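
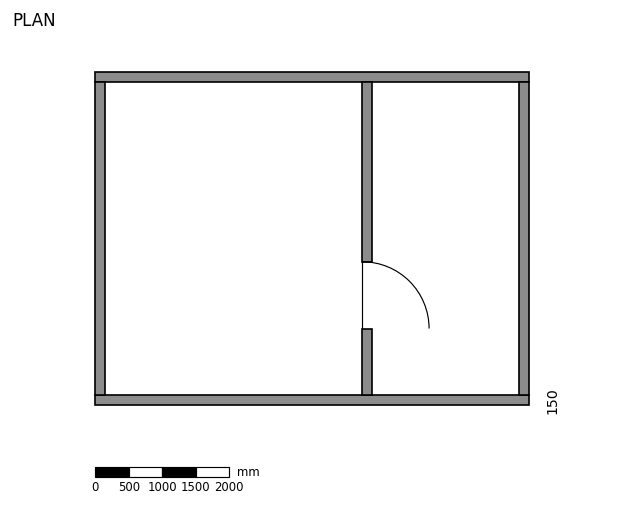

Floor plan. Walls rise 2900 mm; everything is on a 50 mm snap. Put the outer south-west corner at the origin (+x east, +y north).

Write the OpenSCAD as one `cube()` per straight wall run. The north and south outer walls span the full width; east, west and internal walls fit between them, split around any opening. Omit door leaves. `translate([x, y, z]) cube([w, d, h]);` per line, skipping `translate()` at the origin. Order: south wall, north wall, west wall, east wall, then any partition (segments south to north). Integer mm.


cube([6500, 150, 2900]);
translate([0, 4850, 0]) cube([6500, 150, 2900]);
translate([0, 150, 0]) cube([150, 4700, 2900]);
translate([6350, 150, 0]) cube([150, 4700, 2900]);
translate([4000, 150, 0]) cube([150, 1000, 2900]);
translate([4000, 2150, 0]) cube([150, 2700, 2900]);


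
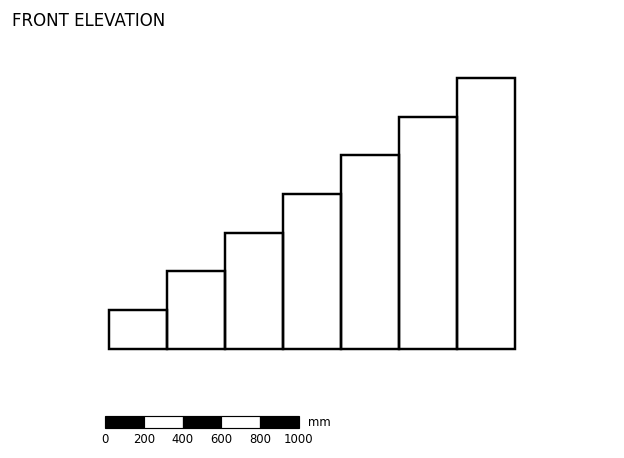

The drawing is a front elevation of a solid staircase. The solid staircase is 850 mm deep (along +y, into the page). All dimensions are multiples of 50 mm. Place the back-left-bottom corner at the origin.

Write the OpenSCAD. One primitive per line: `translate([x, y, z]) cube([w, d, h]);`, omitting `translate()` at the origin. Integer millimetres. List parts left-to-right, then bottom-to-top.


cube([300, 850, 200]);
translate([300, 0, 0]) cube([300, 850, 400]);
translate([600, 0, 0]) cube([300, 850, 600]);
translate([900, 0, 0]) cube([300, 850, 800]);
translate([1200, 0, 0]) cube([300, 850, 1000]);
translate([1500, 0, 0]) cube([300, 850, 1200]);
translate([1800, 0, 0]) cube([300, 850, 1400]);


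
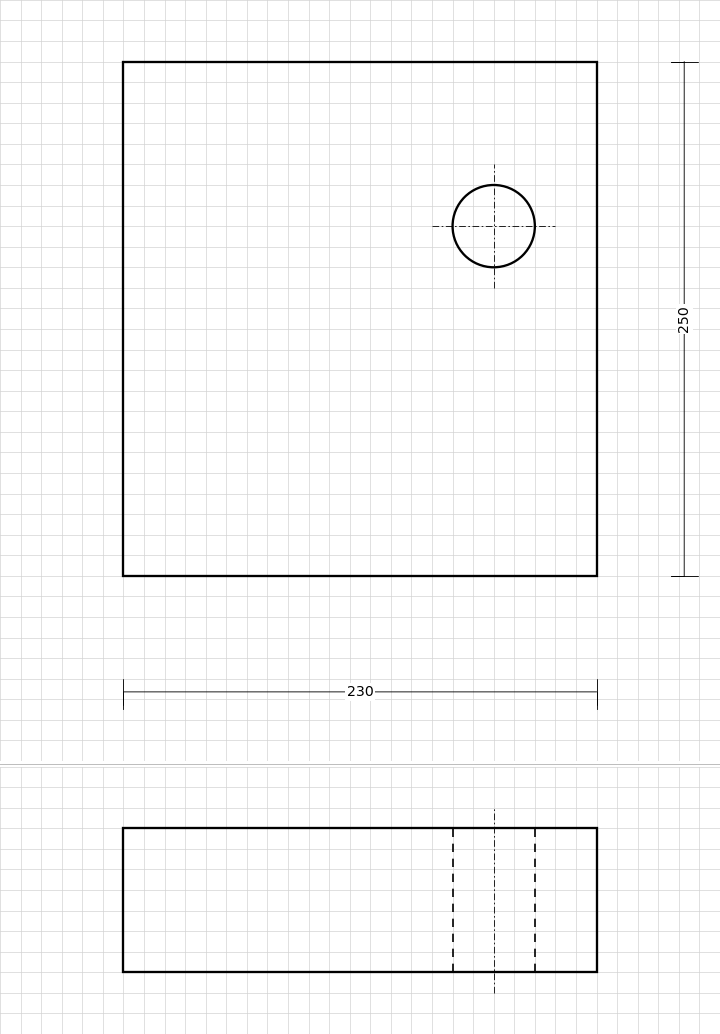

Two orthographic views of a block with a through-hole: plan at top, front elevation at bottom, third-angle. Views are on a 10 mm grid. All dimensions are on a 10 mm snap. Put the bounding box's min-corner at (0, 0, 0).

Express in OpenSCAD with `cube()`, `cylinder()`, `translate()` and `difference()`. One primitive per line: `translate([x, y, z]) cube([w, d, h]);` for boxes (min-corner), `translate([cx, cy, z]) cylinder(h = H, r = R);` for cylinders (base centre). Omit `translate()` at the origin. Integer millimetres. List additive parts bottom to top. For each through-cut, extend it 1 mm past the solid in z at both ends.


difference() {
  cube([230, 250, 70]);
  translate([180, 170, -1]) cylinder(h = 72, r = 20);
}


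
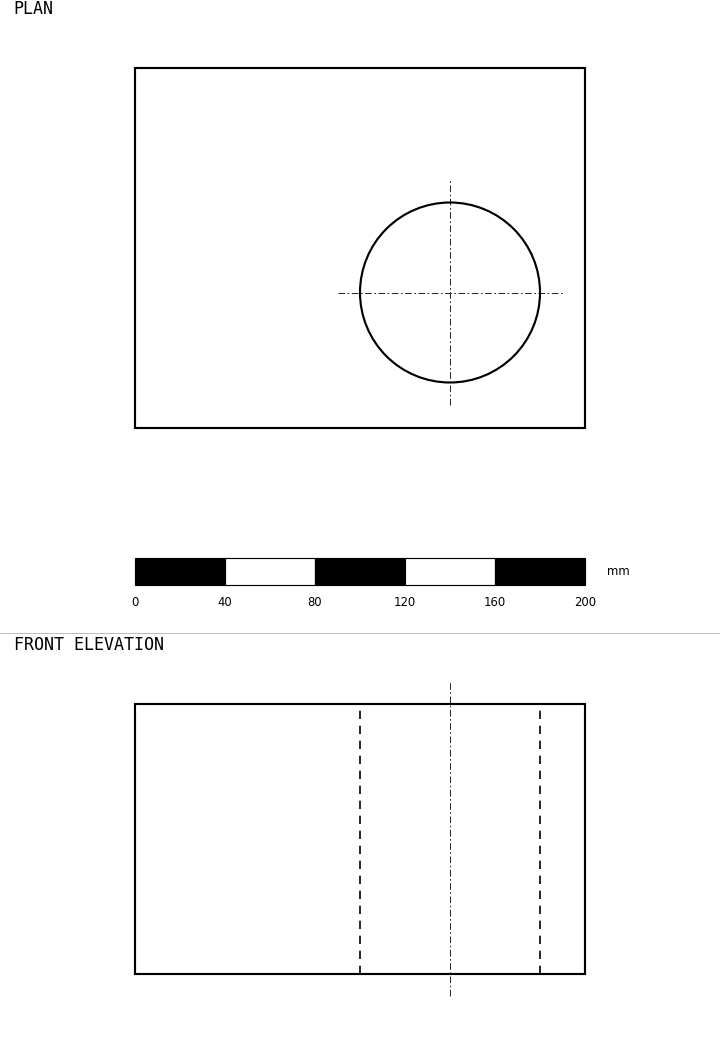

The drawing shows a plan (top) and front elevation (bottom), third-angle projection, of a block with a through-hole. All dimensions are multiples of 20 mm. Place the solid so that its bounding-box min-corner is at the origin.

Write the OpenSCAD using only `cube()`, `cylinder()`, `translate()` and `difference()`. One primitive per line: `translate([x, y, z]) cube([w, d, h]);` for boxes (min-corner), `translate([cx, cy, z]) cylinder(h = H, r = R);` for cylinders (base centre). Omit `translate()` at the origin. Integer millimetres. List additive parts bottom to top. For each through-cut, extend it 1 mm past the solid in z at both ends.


difference() {
  cube([200, 160, 120]);
  translate([140, 60, -1]) cylinder(h = 122, r = 40);
}


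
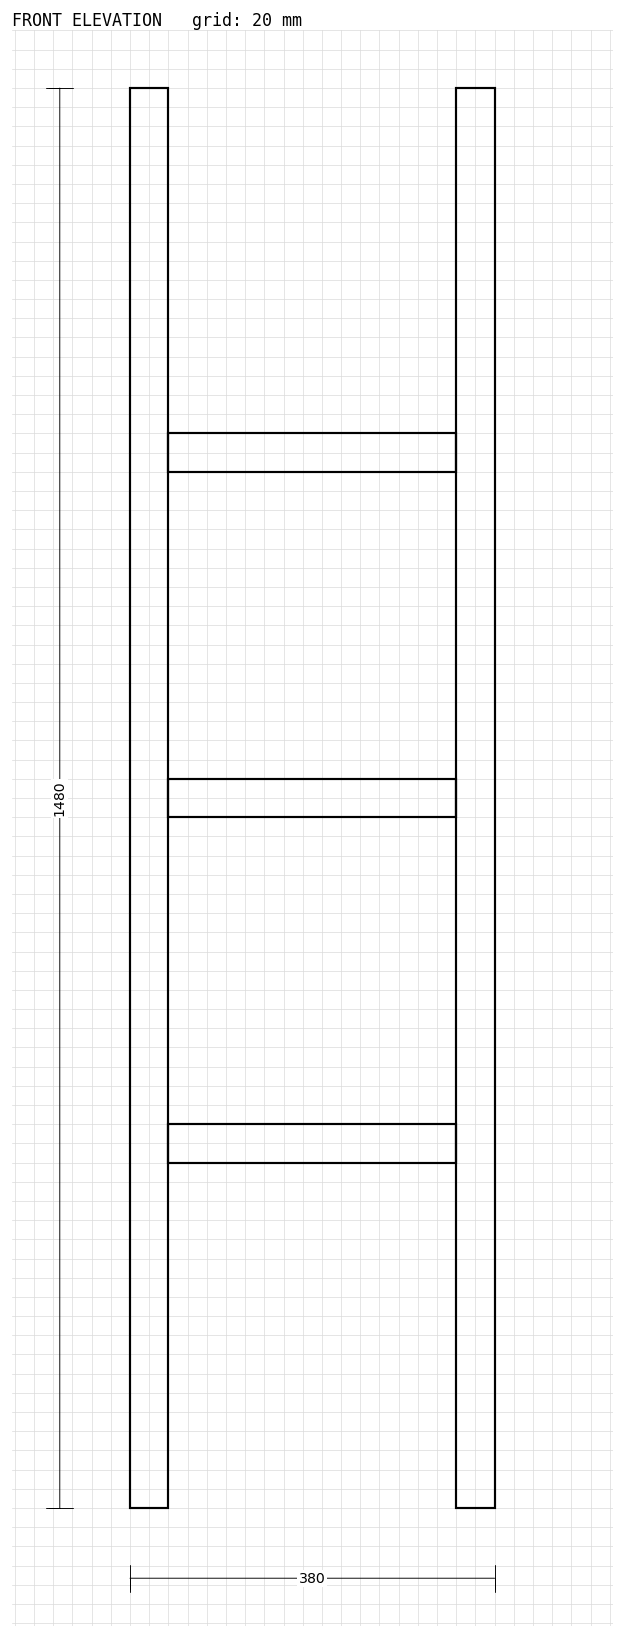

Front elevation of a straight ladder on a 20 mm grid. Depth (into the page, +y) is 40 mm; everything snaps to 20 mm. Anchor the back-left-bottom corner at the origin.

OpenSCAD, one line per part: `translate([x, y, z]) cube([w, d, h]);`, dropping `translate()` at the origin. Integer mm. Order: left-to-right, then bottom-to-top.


cube([40, 40, 1480]);
translate([40, 0, 360]) cube([300, 40, 40]);
translate([40, 0, 720]) cube([300, 40, 40]);
translate([40, 0, 1080]) cube([300, 40, 40]);
translate([340, 0, 0]) cube([40, 40, 1480]);


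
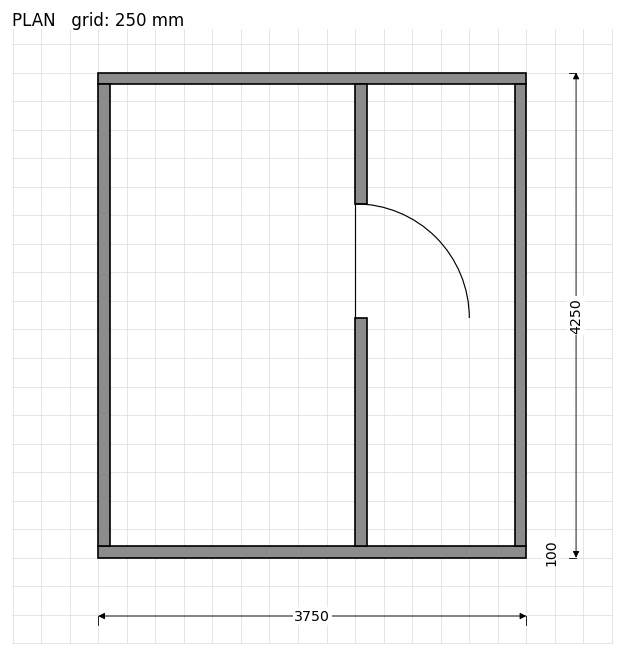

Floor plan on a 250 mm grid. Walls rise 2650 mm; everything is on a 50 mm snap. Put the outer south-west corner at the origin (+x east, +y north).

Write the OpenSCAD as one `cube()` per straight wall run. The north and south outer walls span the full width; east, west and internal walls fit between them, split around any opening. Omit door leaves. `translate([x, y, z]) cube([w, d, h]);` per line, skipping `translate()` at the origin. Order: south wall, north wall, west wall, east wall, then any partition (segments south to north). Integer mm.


cube([3750, 100, 2650]);
translate([0, 4150, 0]) cube([3750, 100, 2650]);
translate([0, 100, 0]) cube([100, 4050, 2650]);
translate([3650, 100, 0]) cube([100, 4050, 2650]);
translate([2250, 100, 0]) cube([100, 2000, 2650]);
translate([2250, 3100, 0]) cube([100, 1050, 2650]);


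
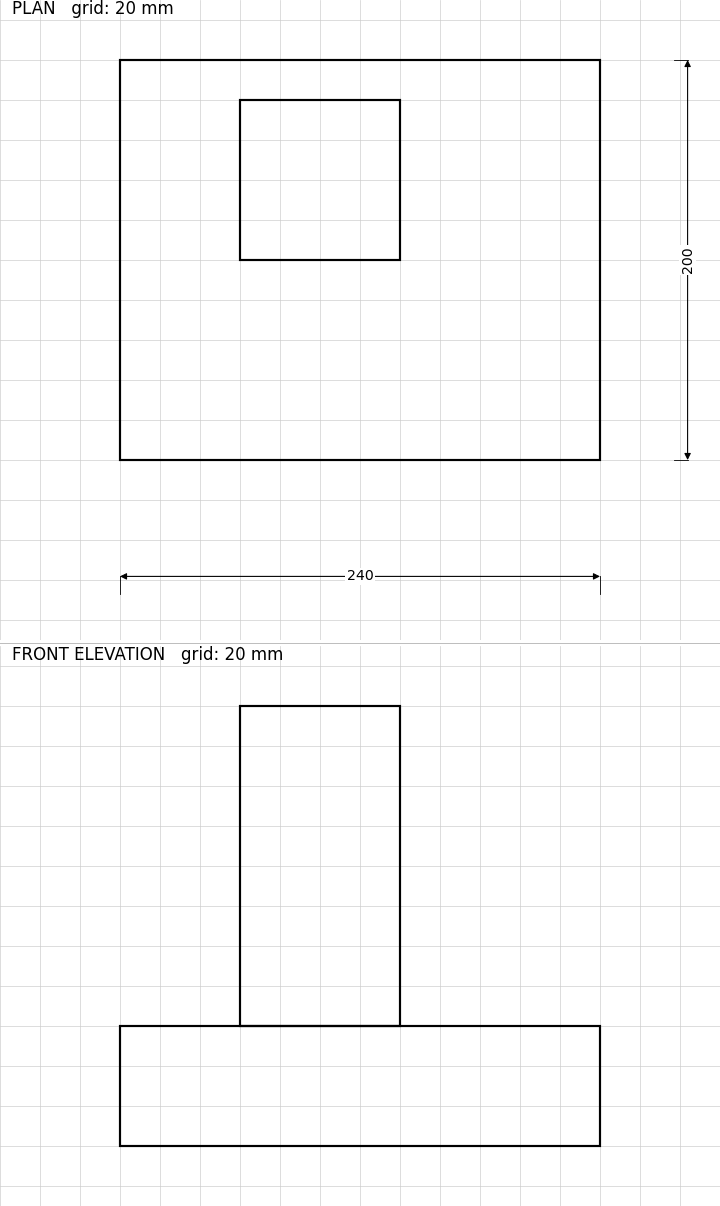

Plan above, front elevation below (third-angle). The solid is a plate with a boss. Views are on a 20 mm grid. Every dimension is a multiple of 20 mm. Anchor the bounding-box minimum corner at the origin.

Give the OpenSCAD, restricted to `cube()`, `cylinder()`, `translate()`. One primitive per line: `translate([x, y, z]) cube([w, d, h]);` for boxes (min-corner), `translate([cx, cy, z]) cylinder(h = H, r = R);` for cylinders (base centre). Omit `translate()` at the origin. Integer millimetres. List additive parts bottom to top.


cube([240, 200, 60]);
translate([60, 100, 60]) cube([80, 80, 160]);


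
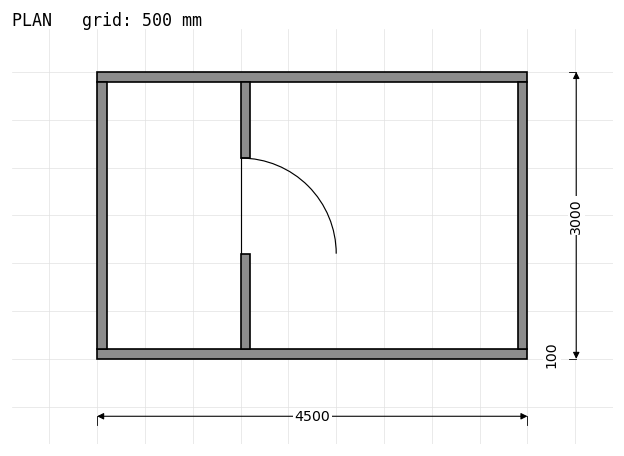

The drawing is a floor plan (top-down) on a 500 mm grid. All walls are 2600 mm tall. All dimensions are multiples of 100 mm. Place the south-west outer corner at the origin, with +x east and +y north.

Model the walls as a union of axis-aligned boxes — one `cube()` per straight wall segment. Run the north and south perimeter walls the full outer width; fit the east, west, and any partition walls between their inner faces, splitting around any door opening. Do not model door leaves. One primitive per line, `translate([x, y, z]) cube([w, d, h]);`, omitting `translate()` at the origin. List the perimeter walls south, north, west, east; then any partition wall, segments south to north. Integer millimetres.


cube([4500, 100, 2600]);
translate([0, 2900, 0]) cube([4500, 100, 2600]);
translate([0, 100, 0]) cube([100, 2800, 2600]);
translate([4400, 100, 0]) cube([100, 2800, 2600]);
translate([1500, 100, 0]) cube([100, 1000, 2600]);
translate([1500, 2100, 0]) cube([100, 800, 2600]);


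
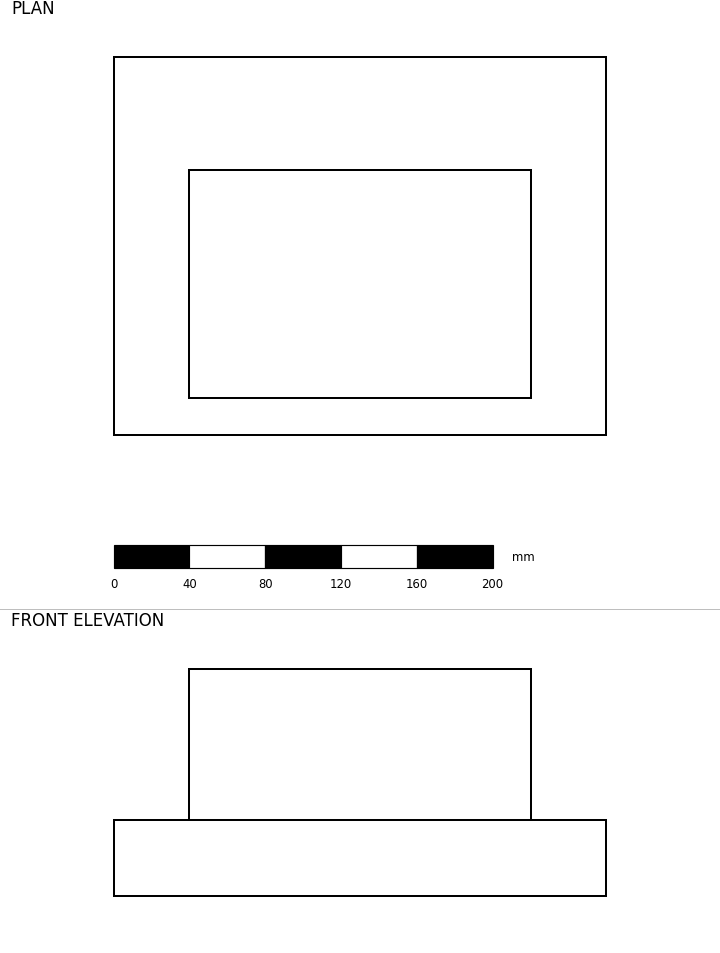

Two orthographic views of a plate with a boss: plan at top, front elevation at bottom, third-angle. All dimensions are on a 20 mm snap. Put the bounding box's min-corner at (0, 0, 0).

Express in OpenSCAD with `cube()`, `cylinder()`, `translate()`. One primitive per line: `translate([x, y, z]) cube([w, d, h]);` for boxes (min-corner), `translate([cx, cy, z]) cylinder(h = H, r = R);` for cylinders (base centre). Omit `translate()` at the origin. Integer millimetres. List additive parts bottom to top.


cube([260, 200, 40]);
translate([40, 20, 40]) cube([180, 120, 80]);


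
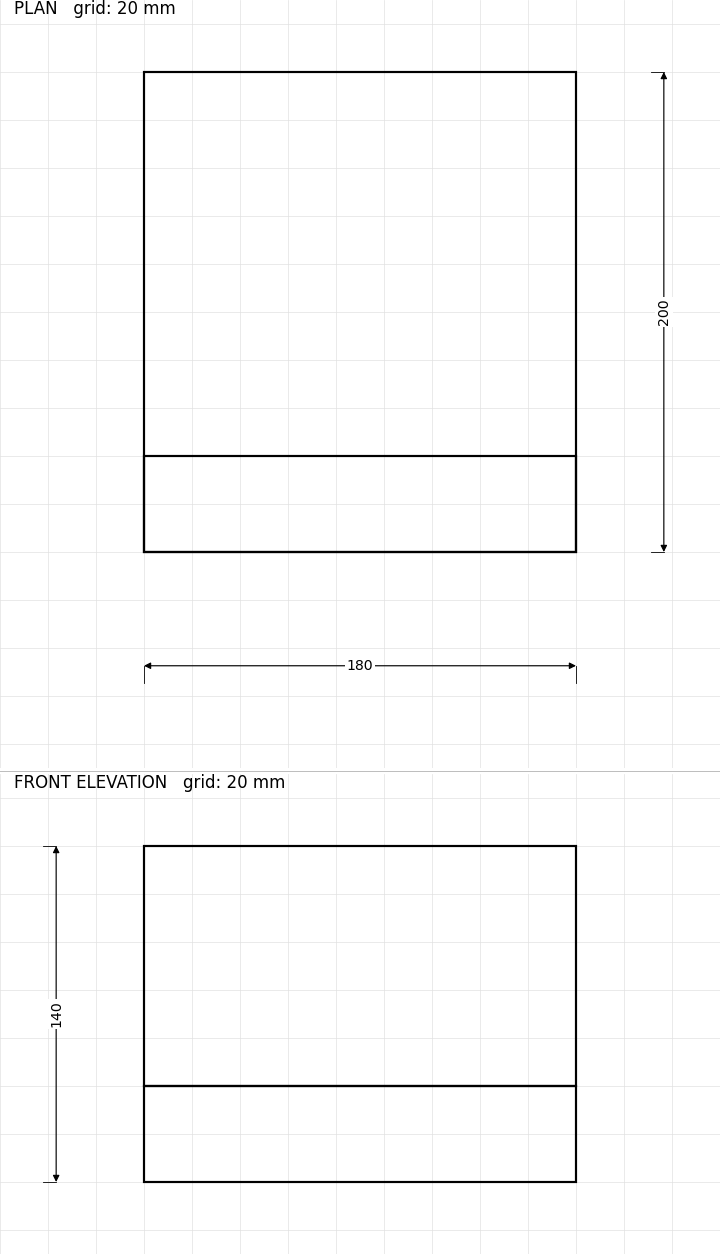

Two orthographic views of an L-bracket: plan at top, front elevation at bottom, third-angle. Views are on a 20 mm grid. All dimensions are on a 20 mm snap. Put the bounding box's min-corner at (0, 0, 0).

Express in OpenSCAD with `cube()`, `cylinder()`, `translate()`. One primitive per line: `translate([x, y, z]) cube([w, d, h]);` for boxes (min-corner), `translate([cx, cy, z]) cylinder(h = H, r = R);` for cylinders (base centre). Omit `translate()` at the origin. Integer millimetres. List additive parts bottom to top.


cube([180, 200, 40]);
translate([0, 0, 40]) cube([180, 40, 100]);


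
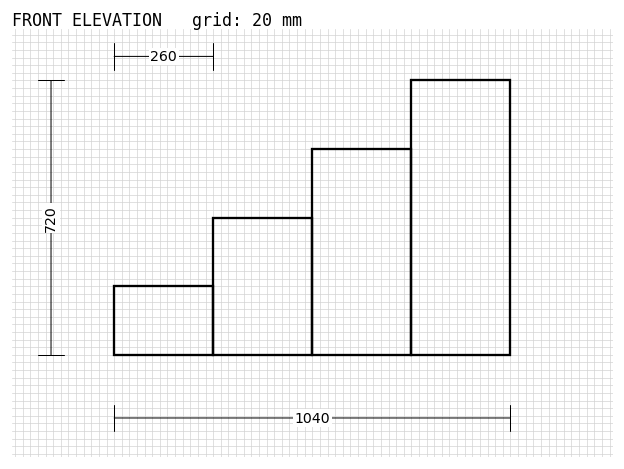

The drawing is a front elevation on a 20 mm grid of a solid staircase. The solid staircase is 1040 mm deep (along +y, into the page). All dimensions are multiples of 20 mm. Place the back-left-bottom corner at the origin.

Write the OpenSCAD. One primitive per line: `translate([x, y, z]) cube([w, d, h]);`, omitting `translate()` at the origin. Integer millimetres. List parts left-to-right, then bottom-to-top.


cube([260, 1040, 180]);
translate([260, 0, 0]) cube([260, 1040, 360]);
translate([520, 0, 0]) cube([260, 1040, 540]);
translate([780, 0, 0]) cube([260, 1040, 720]);


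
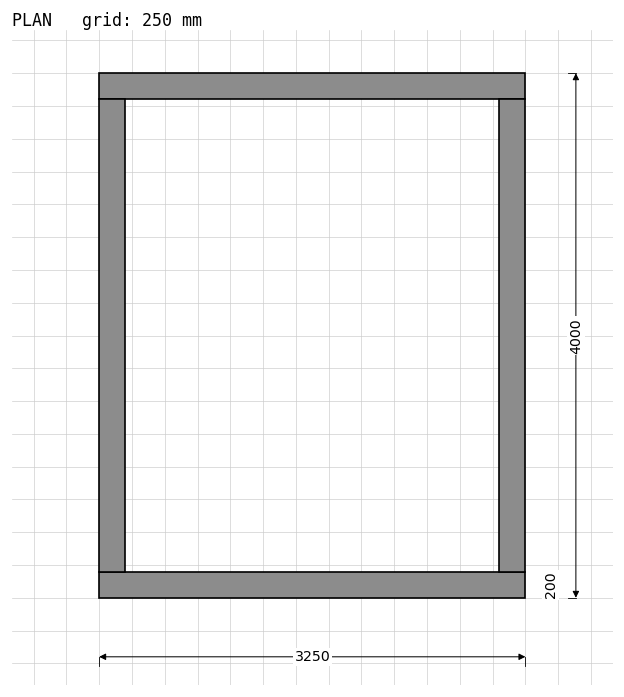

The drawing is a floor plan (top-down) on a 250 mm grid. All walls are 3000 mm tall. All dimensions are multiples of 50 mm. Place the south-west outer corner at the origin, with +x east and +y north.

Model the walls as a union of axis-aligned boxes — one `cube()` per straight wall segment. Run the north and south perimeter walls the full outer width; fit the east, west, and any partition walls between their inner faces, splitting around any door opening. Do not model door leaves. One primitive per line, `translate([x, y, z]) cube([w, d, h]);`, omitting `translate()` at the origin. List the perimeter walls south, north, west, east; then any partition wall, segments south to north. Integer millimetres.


cube([3250, 200, 3000]);
translate([0, 3800, 0]) cube([3250, 200, 3000]);
translate([0, 200, 0]) cube([200, 3600, 3000]);
translate([3050, 200, 0]) cube([200, 3600, 3000]);


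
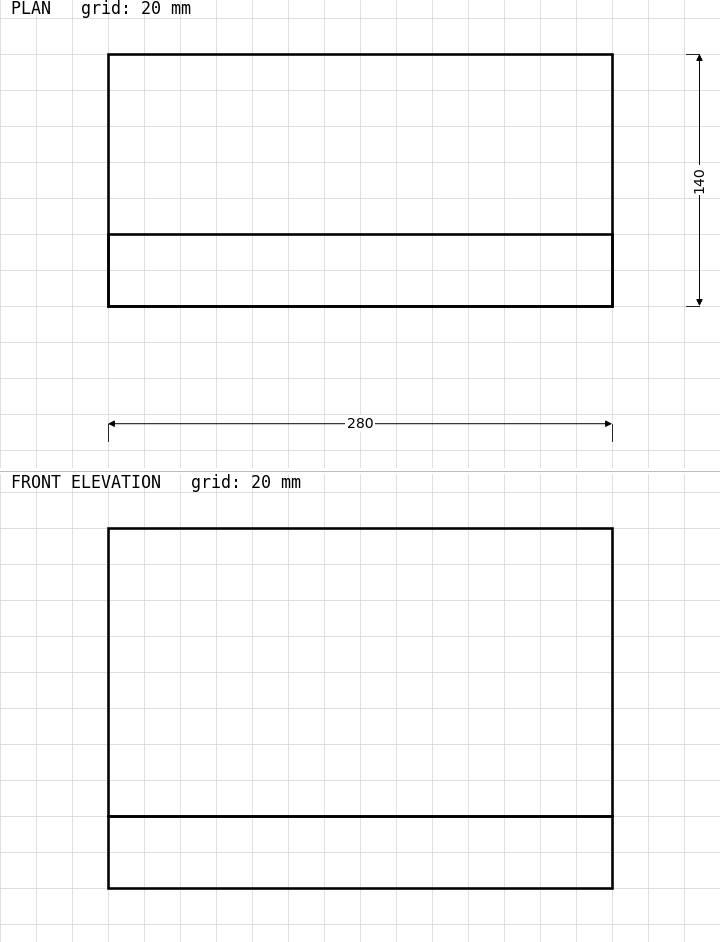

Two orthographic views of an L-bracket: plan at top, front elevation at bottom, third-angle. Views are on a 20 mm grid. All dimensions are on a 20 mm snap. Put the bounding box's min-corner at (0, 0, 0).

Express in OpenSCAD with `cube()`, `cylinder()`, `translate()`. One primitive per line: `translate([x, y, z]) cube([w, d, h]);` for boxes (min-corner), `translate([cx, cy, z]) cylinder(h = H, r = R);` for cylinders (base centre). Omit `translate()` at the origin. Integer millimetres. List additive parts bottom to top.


cube([280, 140, 40]);
translate([0, 0, 40]) cube([280, 40, 160]);


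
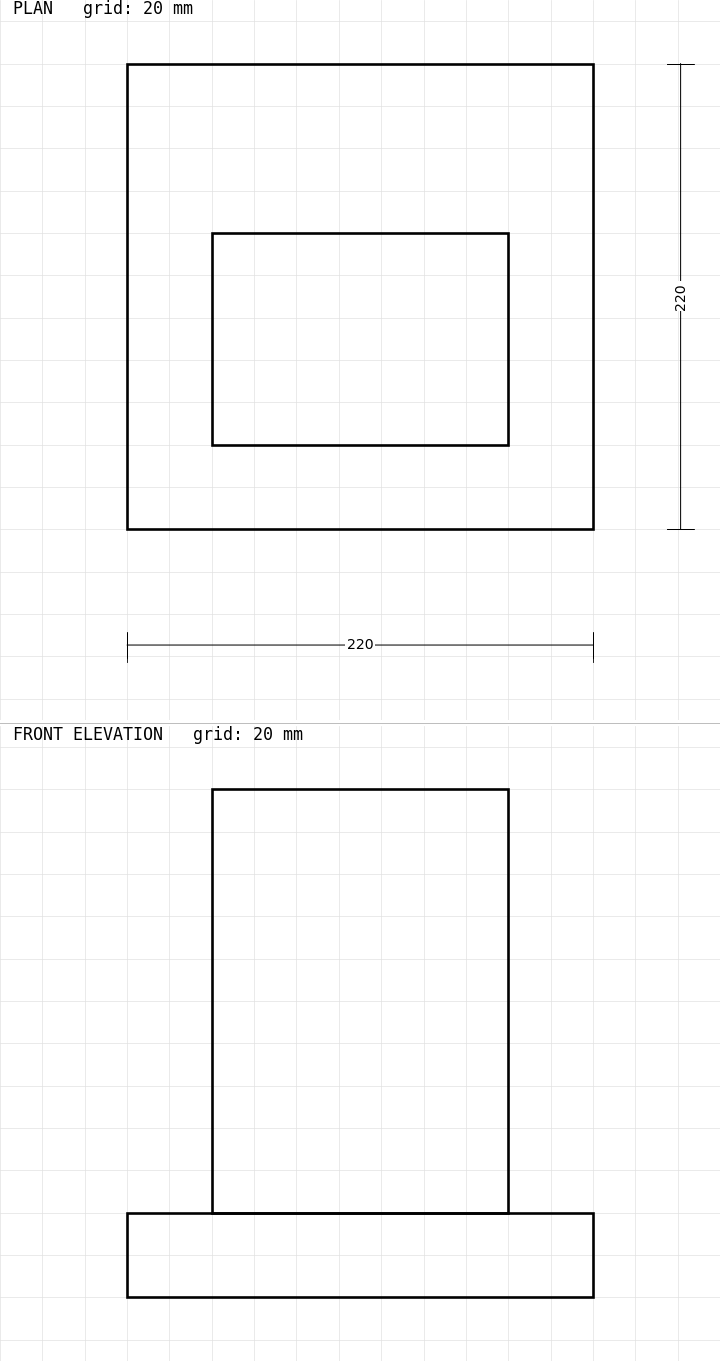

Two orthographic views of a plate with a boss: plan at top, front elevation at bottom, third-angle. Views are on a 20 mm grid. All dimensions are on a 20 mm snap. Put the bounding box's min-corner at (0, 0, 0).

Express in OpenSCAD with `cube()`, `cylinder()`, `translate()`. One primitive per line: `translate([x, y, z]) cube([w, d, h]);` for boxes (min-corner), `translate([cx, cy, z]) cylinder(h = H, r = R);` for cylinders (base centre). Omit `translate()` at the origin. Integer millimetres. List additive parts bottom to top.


cube([220, 220, 40]);
translate([40, 40, 40]) cube([140, 100, 200]);


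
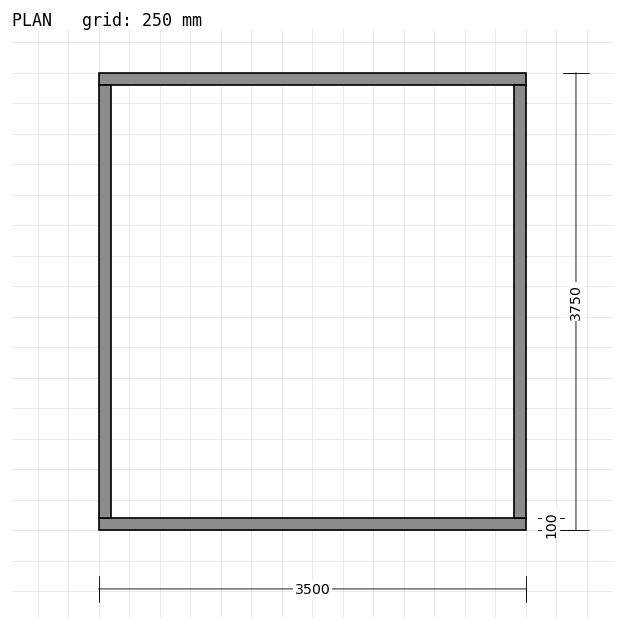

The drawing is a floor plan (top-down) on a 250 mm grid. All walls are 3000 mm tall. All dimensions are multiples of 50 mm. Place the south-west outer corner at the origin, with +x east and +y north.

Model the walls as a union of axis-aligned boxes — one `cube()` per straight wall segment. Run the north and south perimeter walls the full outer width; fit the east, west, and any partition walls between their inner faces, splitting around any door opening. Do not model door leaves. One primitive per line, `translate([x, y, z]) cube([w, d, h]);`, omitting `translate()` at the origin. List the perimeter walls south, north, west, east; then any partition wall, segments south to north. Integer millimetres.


cube([3500, 100, 3000]);
translate([0, 3650, 0]) cube([3500, 100, 3000]);
translate([0, 100, 0]) cube([100, 3550, 3000]);
translate([3400, 100, 0]) cube([100, 3550, 3000]);


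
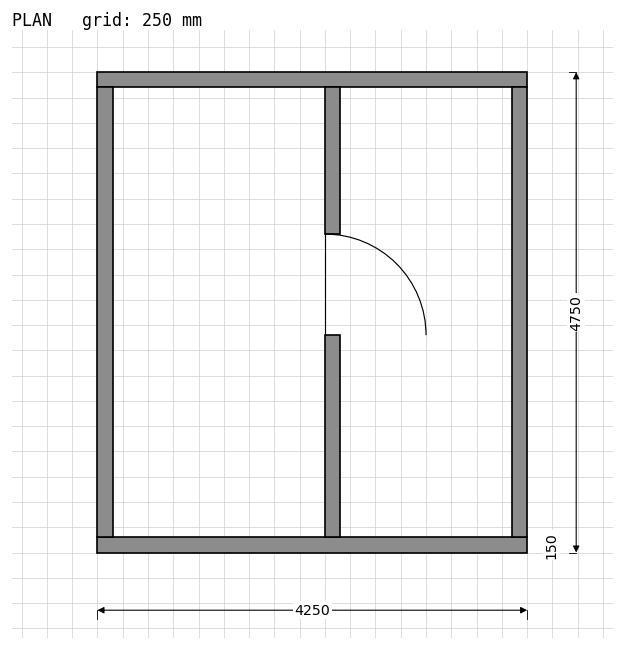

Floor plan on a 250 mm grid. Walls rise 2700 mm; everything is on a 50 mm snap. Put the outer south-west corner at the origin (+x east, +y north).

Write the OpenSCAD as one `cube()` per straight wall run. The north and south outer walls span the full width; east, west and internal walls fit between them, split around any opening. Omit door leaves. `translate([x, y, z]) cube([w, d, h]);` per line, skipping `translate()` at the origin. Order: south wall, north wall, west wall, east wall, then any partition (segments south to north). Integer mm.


cube([4250, 150, 2700]);
translate([0, 4600, 0]) cube([4250, 150, 2700]);
translate([0, 150, 0]) cube([150, 4450, 2700]);
translate([4100, 150, 0]) cube([150, 4450, 2700]);
translate([2250, 150, 0]) cube([150, 2000, 2700]);
translate([2250, 3150, 0]) cube([150, 1450, 2700]);


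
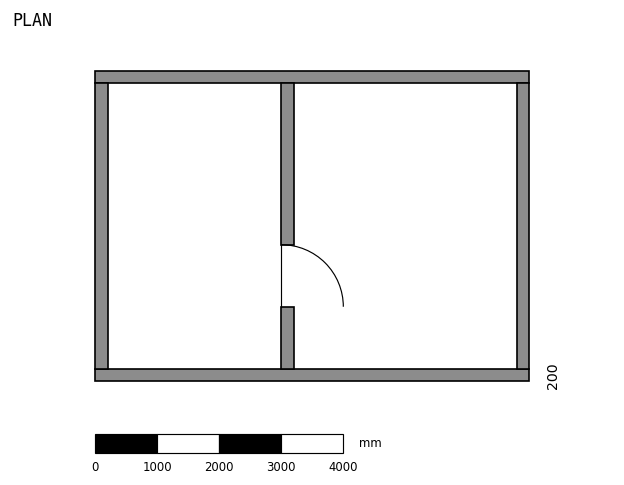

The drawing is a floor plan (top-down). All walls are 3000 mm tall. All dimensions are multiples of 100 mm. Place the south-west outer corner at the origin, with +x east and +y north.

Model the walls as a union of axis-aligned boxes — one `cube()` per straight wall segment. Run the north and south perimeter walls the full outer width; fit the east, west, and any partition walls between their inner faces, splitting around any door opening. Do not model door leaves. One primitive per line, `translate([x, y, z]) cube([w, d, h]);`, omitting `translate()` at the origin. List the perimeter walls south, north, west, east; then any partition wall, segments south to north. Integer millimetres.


cube([7000, 200, 3000]);
translate([0, 4800, 0]) cube([7000, 200, 3000]);
translate([0, 200, 0]) cube([200, 4600, 3000]);
translate([6800, 200, 0]) cube([200, 4600, 3000]);
translate([3000, 200, 0]) cube([200, 1000, 3000]);
translate([3000, 2200, 0]) cube([200, 2600, 3000]);


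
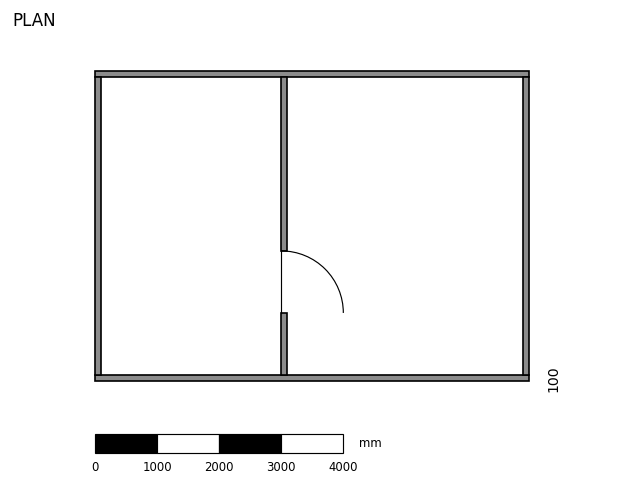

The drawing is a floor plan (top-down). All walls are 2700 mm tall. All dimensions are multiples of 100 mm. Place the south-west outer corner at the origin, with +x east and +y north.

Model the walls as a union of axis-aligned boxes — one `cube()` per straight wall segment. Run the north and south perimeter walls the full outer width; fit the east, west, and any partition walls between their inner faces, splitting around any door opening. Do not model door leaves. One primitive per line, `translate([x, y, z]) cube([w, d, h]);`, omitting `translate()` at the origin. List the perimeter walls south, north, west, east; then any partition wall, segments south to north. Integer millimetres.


cube([7000, 100, 2700]);
translate([0, 4900, 0]) cube([7000, 100, 2700]);
translate([0, 100, 0]) cube([100, 4800, 2700]);
translate([6900, 100, 0]) cube([100, 4800, 2700]);
translate([3000, 100, 0]) cube([100, 1000, 2700]);
translate([3000, 2100, 0]) cube([100, 2800, 2700]);


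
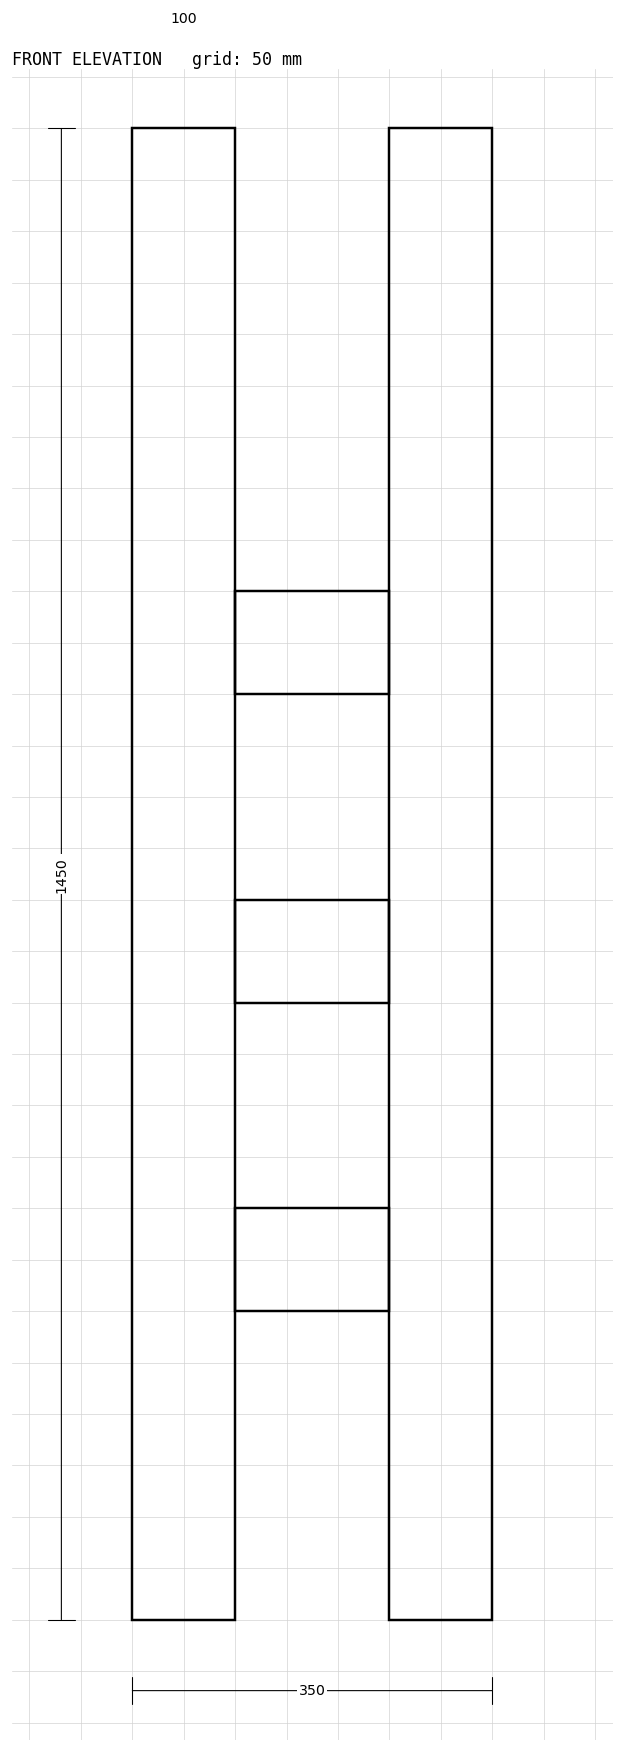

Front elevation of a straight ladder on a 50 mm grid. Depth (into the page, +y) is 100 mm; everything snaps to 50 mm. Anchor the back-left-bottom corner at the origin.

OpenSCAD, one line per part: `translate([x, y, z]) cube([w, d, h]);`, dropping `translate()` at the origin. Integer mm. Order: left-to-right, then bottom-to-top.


cube([100, 100, 1450]);
translate([100, 0, 300]) cube([150, 100, 100]);
translate([100, 0, 600]) cube([150, 100, 100]);
translate([100, 0, 900]) cube([150, 100, 100]);
translate([250, 0, 0]) cube([100, 100, 1450]);


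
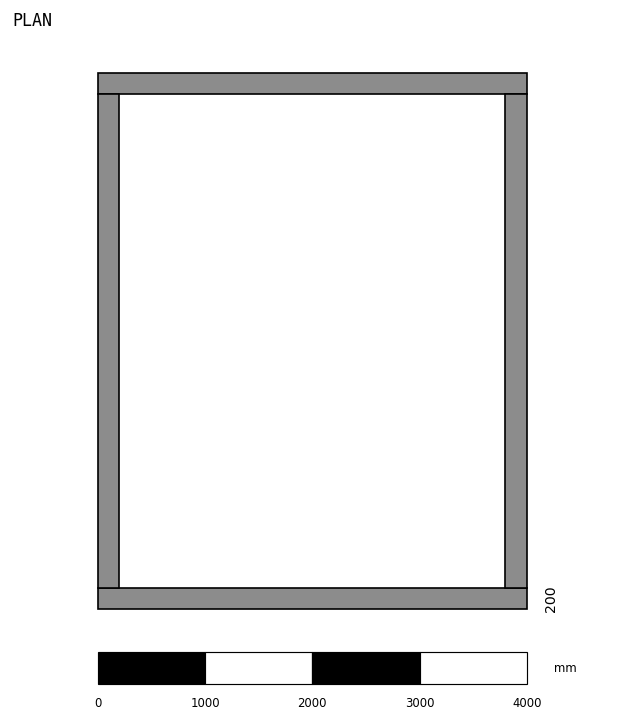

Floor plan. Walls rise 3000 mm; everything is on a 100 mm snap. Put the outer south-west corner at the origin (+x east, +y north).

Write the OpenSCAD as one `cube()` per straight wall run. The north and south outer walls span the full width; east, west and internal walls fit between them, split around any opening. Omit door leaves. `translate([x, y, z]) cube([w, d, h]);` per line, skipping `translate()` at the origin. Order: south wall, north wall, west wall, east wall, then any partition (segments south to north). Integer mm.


cube([4000, 200, 3000]);
translate([0, 4800, 0]) cube([4000, 200, 3000]);
translate([0, 200, 0]) cube([200, 4600, 3000]);
translate([3800, 200, 0]) cube([200, 4600, 3000]);


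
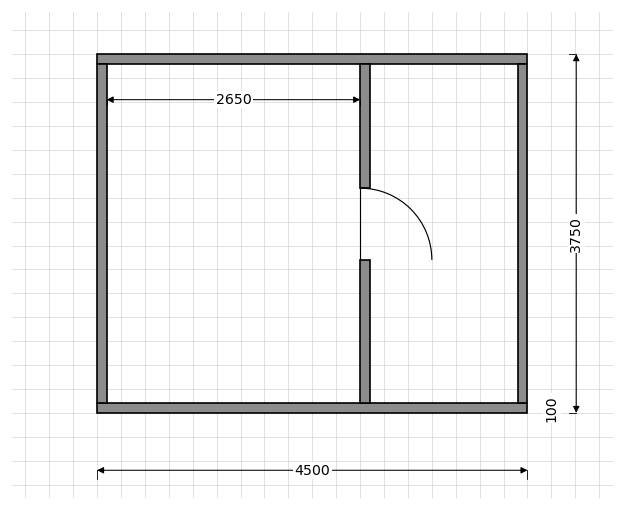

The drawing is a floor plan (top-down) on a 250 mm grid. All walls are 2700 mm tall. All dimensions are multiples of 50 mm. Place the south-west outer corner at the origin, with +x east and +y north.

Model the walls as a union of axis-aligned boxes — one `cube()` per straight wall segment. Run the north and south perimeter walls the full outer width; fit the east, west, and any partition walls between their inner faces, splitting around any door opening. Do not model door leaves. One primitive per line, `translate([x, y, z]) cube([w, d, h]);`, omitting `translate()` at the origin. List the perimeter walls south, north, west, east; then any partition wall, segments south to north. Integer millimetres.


cube([4500, 100, 2700]);
translate([0, 3650, 0]) cube([4500, 100, 2700]);
translate([0, 100, 0]) cube([100, 3550, 2700]);
translate([4400, 100, 0]) cube([100, 3550, 2700]);
translate([2750, 100, 0]) cube([100, 1500, 2700]);
translate([2750, 2350, 0]) cube([100, 1300, 2700]);


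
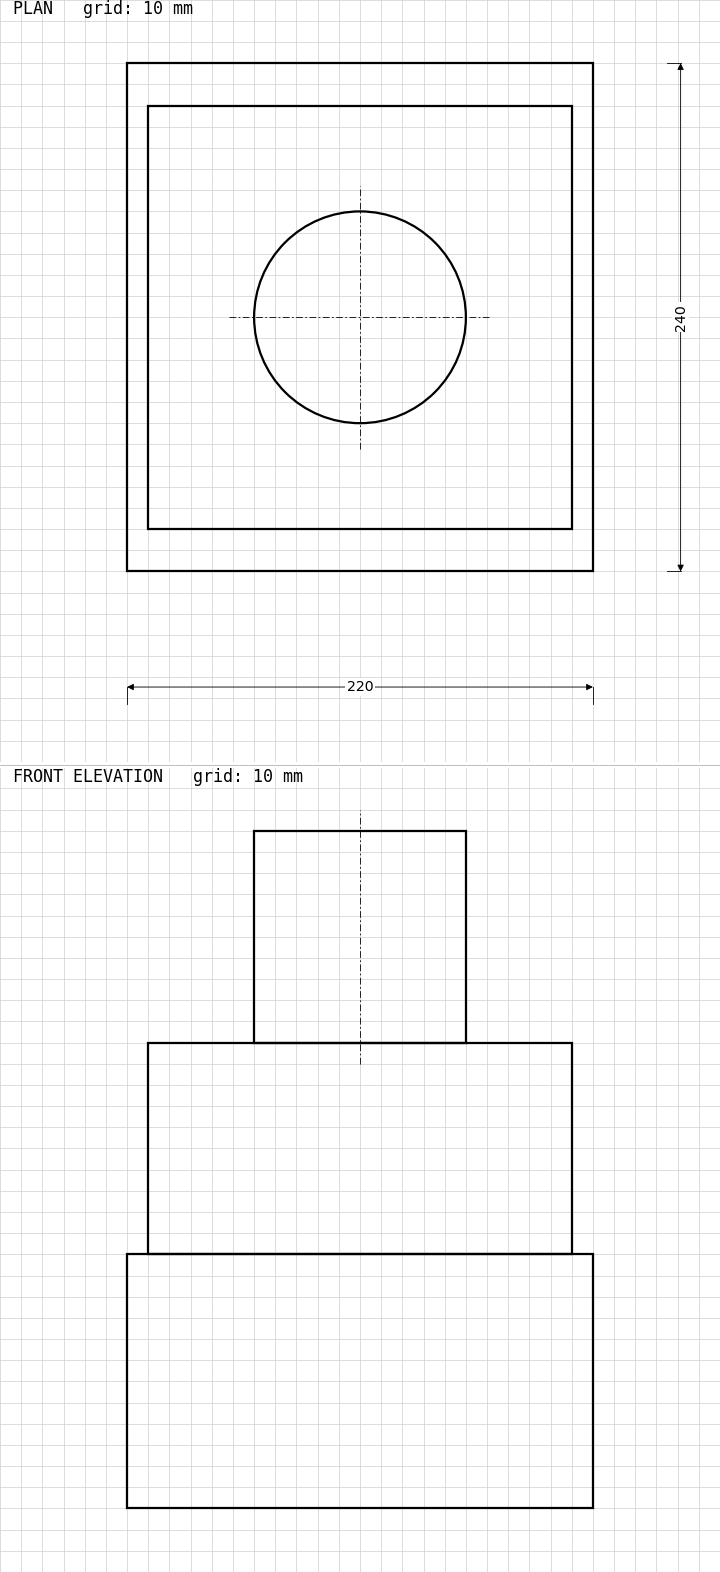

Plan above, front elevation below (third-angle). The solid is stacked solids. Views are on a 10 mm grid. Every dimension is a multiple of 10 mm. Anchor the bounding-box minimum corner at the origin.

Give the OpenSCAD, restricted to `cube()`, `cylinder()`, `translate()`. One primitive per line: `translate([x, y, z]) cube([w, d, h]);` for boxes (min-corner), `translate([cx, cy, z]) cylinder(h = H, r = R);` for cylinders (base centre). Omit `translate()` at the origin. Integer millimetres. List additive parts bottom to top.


cube([220, 240, 120]);
translate([10, 20, 120]) cube([200, 200, 100]);
translate([110, 120, 220]) cylinder(h = 100, r = 50);


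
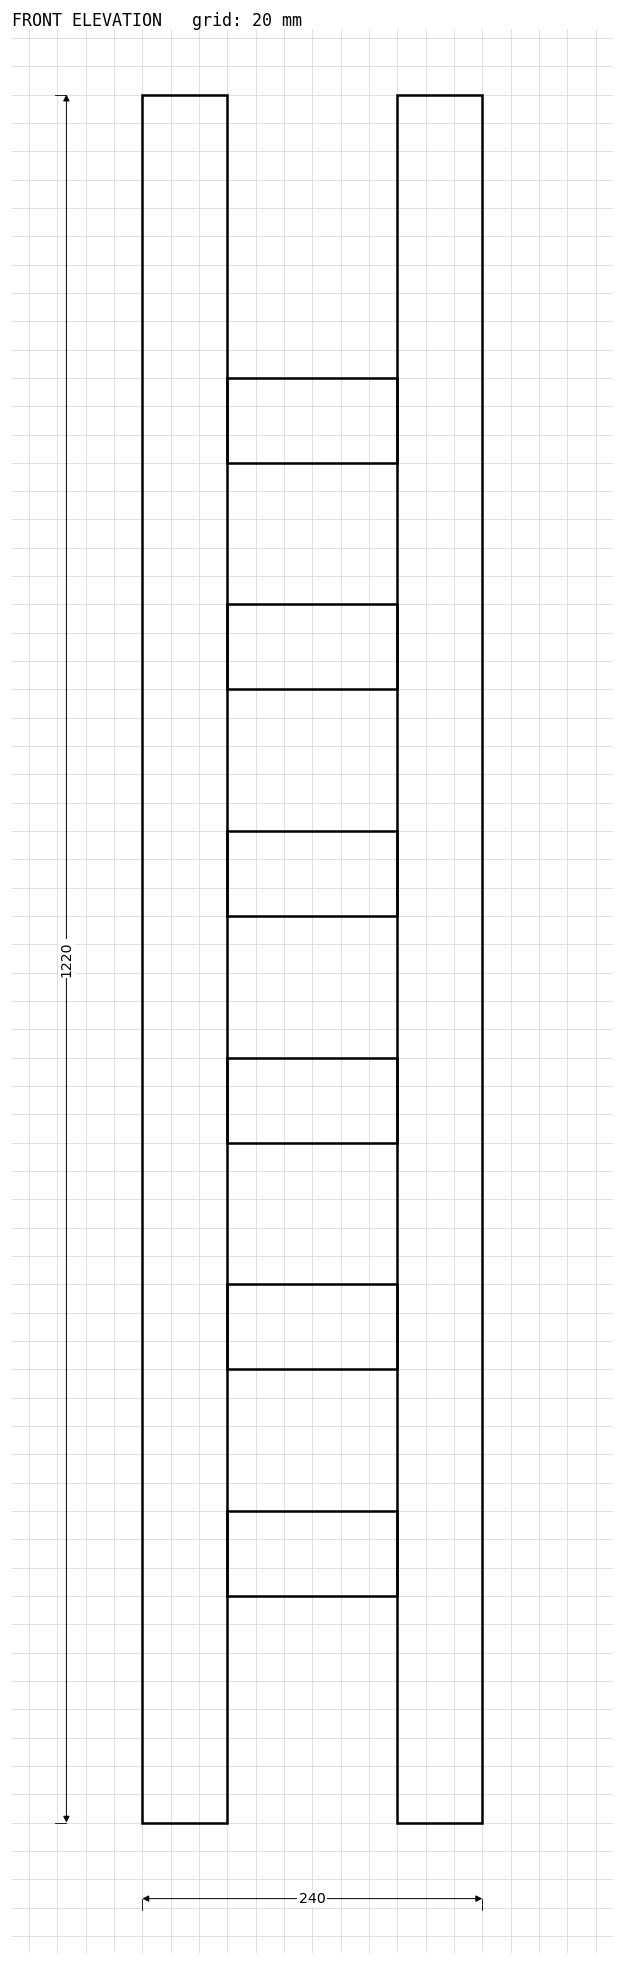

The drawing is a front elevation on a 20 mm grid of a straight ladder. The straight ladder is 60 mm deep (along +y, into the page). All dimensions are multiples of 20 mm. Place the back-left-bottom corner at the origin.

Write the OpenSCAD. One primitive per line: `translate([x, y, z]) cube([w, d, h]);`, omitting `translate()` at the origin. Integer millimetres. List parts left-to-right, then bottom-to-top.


cube([60, 60, 1220]);
translate([60, 0, 160]) cube([120, 60, 60]);
translate([60, 0, 320]) cube([120, 60, 60]);
translate([60, 0, 480]) cube([120, 60, 60]);
translate([60, 0, 640]) cube([120, 60, 60]);
translate([60, 0, 800]) cube([120, 60, 60]);
translate([60, 0, 960]) cube([120, 60, 60]);
translate([180, 0, 0]) cube([60, 60, 1220]);


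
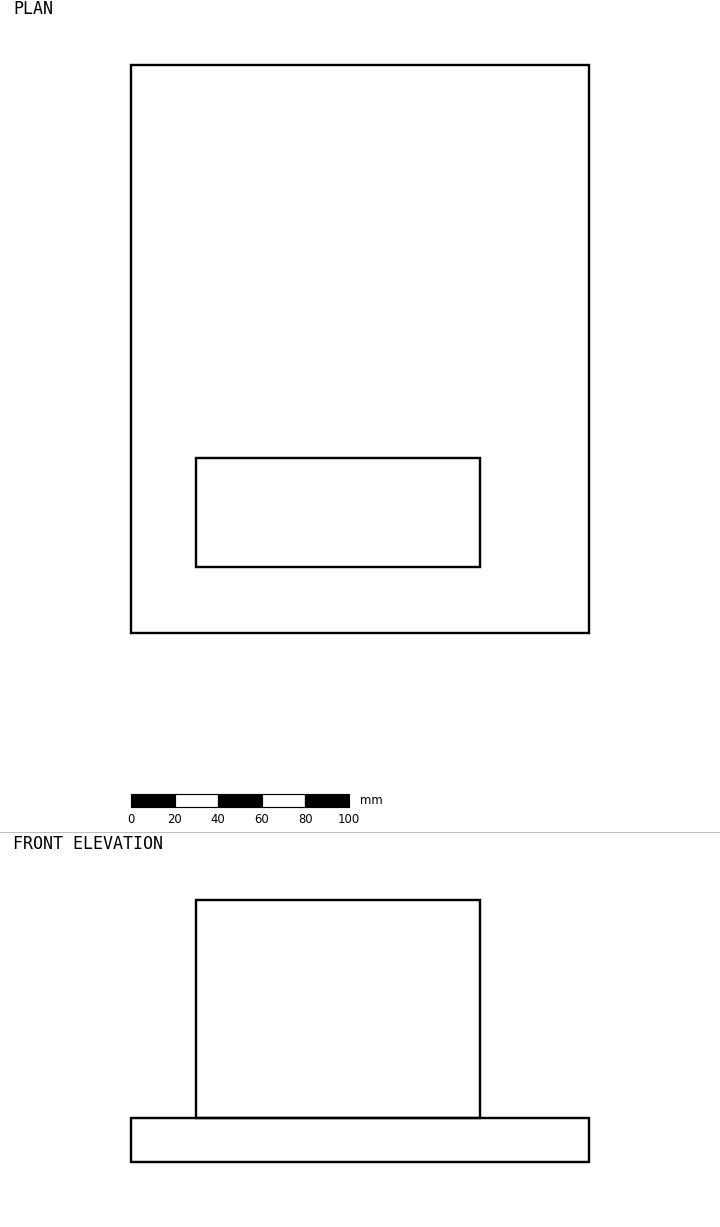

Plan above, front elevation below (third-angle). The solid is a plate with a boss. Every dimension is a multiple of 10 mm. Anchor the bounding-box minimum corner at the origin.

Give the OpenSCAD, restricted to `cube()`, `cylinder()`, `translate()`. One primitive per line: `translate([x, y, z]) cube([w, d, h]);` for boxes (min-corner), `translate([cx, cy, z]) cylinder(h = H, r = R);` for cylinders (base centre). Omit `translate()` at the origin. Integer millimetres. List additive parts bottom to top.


cube([210, 260, 20]);
translate([30, 30, 20]) cube([130, 50, 100]);


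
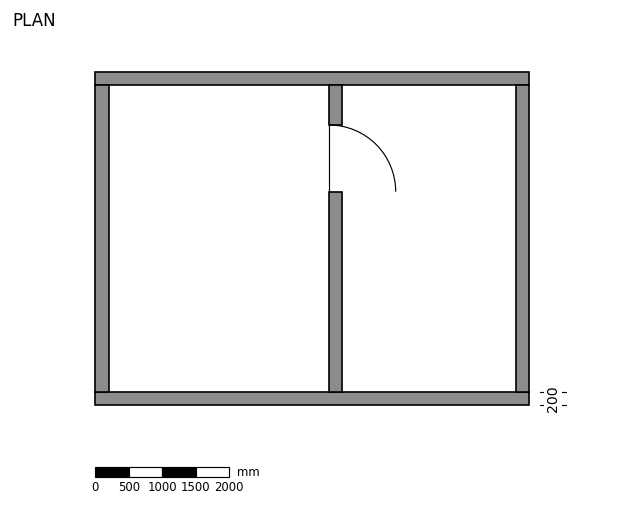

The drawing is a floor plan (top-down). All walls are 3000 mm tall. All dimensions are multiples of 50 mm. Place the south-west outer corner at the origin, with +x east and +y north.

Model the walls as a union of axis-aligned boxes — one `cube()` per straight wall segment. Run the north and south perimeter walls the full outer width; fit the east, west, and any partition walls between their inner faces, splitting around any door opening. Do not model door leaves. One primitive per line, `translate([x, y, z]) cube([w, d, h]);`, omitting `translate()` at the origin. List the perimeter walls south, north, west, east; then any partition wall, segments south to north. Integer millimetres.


cube([6500, 200, 3000]);
translate([0, 4800, 0]) cube([6500, 200, 3000]);
translate([0, 200, 0]) cube([200, 4600, 3000]);
translate([6300, 200, 0]) cube([200, 4600, 3000]);
translate([3500, 200, 0]) cube([200, 3000, 3000]);
translate([3500, 4200, 0]) cube([200, 600, 3000]);


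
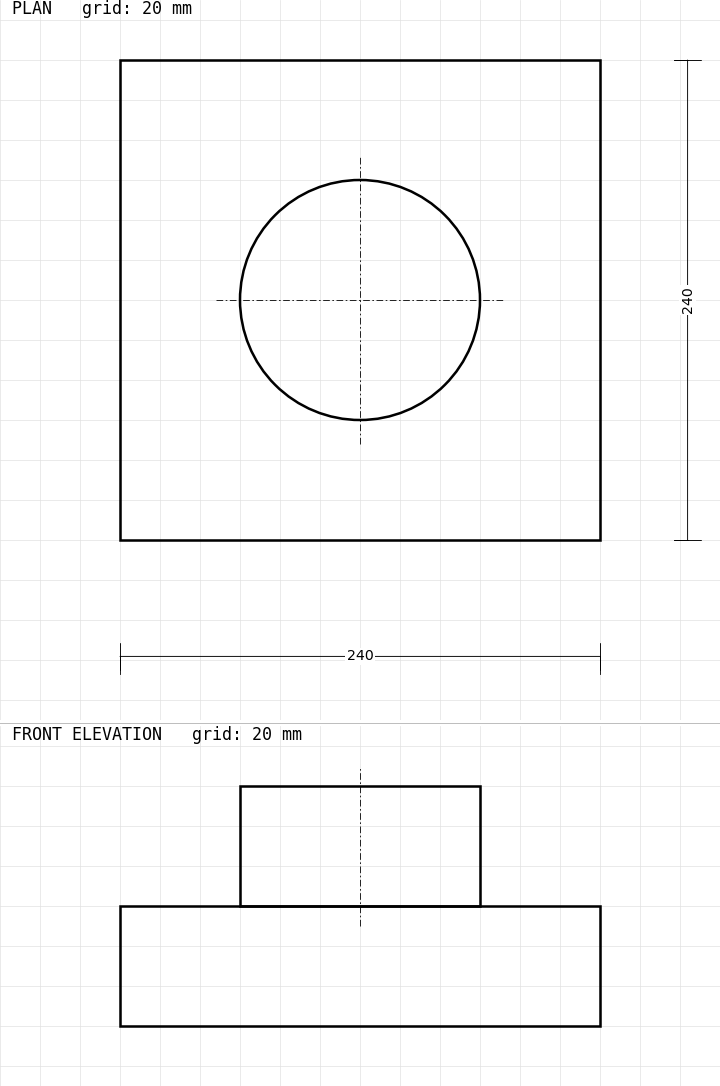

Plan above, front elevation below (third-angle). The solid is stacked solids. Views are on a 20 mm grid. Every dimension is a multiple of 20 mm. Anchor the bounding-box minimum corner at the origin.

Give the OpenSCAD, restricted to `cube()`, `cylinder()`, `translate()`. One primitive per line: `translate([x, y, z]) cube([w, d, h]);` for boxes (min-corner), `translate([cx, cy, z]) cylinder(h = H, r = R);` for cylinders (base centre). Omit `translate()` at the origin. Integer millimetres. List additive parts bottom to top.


cube([240, 240, 60]);
translate([120, 120, 60]) cylinder(h = 60, r = 60);


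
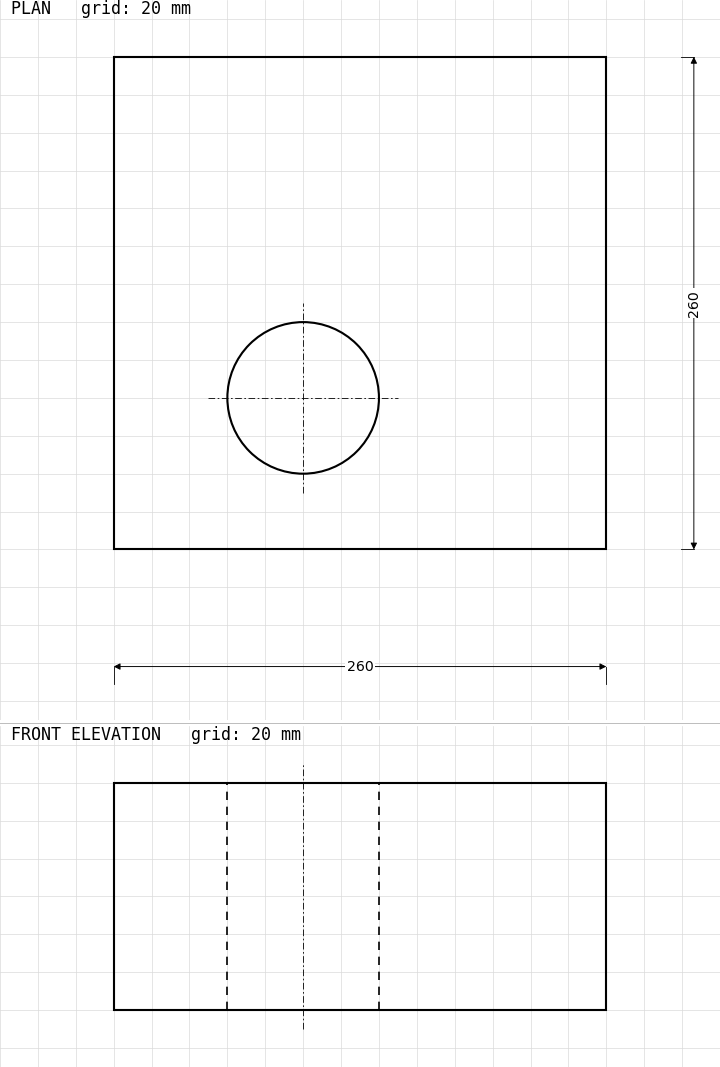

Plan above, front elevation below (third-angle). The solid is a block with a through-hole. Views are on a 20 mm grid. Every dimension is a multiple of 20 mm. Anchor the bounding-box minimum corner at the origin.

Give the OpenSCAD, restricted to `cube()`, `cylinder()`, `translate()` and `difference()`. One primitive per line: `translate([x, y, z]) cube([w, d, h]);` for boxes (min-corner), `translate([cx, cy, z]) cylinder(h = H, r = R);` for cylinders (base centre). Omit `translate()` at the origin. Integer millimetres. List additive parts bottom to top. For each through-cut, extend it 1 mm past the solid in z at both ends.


difference() {
  cube([260, 260, 120]);
  translate([100, 80, -1]) cylinder(h = 122, r = 40);
}


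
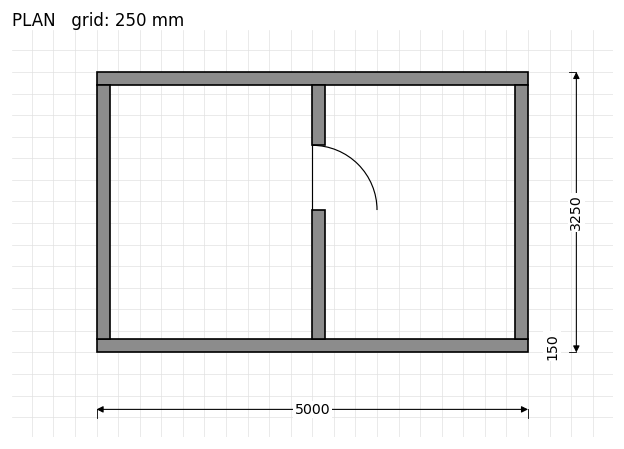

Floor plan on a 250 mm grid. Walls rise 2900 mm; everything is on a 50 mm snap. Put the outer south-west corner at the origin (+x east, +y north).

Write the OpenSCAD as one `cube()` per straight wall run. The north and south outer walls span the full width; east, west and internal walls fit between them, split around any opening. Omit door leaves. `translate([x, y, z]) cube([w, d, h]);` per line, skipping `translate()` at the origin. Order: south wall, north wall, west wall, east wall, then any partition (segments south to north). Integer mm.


cube([5000, 150, 2900]);
translate([0, 3100, 0]) cube([5000, 150, 2900]);
translate([0, 150, 0]) cube([150, 2950, 2900]);
translate([4850, 150, 0]) cube([150, 2950, 2900]);
translate([2500, 150, 0]) cube([150, 1500, 2900]);
translate([2500, 2400, 0]) cube([150, 700, 2900]);


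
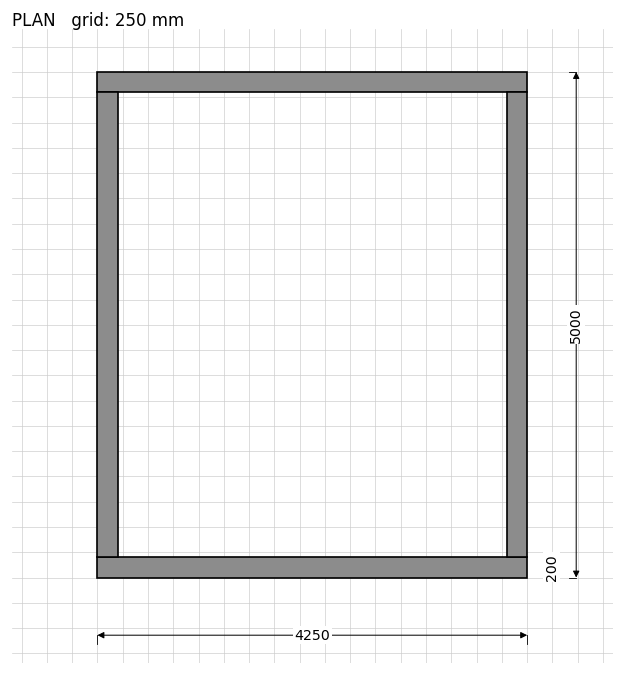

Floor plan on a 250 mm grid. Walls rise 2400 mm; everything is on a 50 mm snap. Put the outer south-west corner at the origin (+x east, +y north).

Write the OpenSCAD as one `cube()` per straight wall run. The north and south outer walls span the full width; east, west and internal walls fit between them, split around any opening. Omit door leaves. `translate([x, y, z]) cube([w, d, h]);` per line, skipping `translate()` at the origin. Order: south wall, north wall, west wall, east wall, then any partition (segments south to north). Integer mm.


cube([4250, 200, 2400]);
translate([0, 4800, 0]) cube([4250, 200, 2400]);
translate([0, 200, 0]) cube([200, 4600, 2400]);
translate([4050, 200, 0]) cube([200, 4600, 2400]);


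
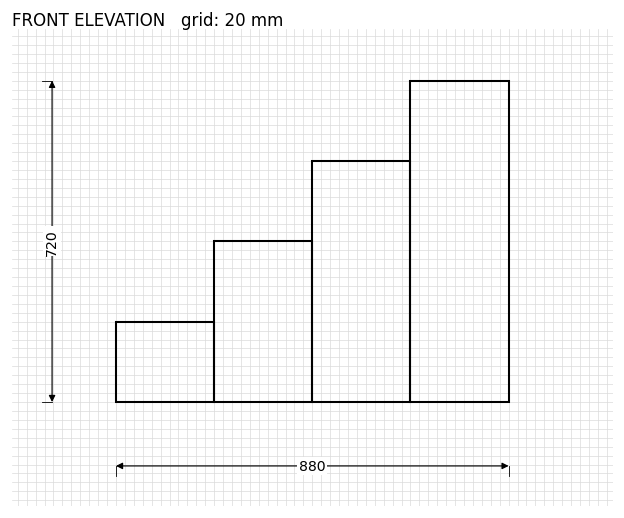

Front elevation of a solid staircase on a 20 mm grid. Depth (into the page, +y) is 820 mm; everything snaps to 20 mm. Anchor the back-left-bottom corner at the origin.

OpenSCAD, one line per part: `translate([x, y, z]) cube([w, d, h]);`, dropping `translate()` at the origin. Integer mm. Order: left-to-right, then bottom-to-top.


cube([220, 820, 180]);
translate([220, 0, 0]) cube([220, 820, 360]);
translate([440, 0, 0]) cube([220, 820, 540]);
translate([660, 0, 0]) cube([220, 820, 720]);


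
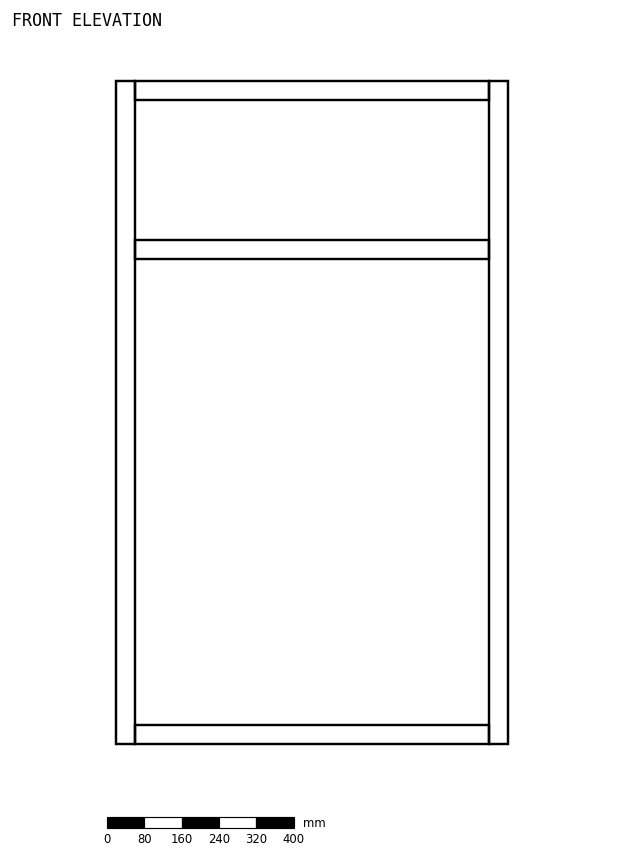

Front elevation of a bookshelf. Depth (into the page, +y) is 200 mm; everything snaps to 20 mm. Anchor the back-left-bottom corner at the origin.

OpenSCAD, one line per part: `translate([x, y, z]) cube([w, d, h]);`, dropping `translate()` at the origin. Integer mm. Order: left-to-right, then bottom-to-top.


cube([40, 200, 1420]);
translate([40, 0, 0]) cube([760, 200, 40]);
translate([40, 0, 1040]) cube([760, 200, 40]);
translate([40, 0, 1380]) cube([760, 200, 40]);
translate([800, 0, 0]) cube([40, 200, 1420]);


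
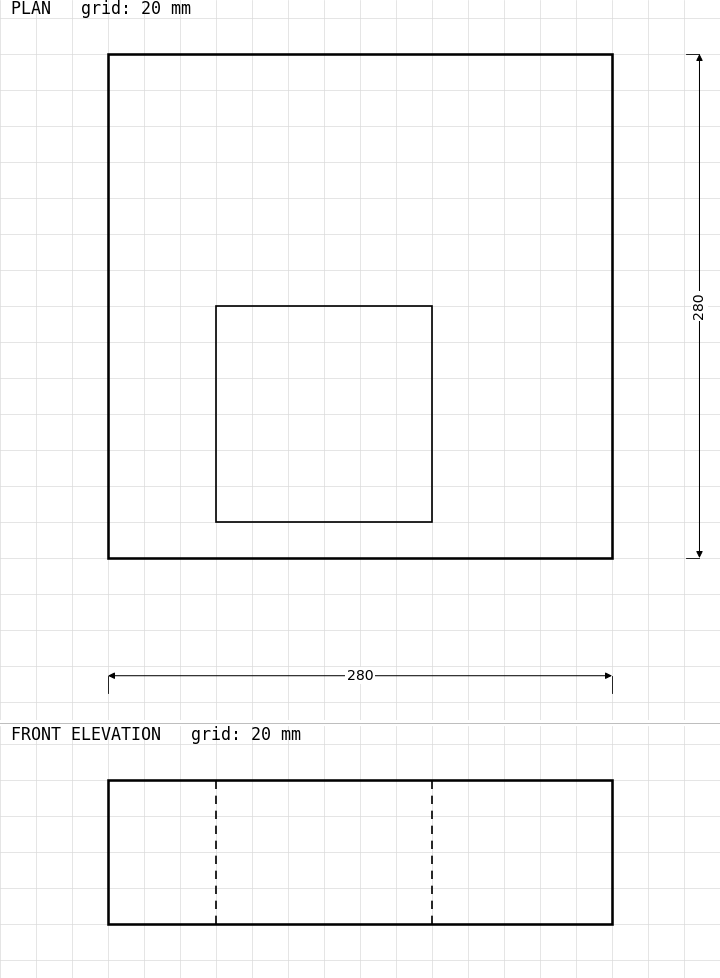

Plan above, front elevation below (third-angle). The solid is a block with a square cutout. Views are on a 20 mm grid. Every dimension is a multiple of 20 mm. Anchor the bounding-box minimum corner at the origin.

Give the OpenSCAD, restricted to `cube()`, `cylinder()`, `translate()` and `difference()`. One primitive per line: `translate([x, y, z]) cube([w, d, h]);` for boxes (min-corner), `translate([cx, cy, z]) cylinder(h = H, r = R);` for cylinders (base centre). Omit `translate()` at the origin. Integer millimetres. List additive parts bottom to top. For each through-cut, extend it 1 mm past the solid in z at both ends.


difference() {
  cube([280, 280, 80]);
  translate([60, 20, -1]) cube([120, 120, 82]);
}


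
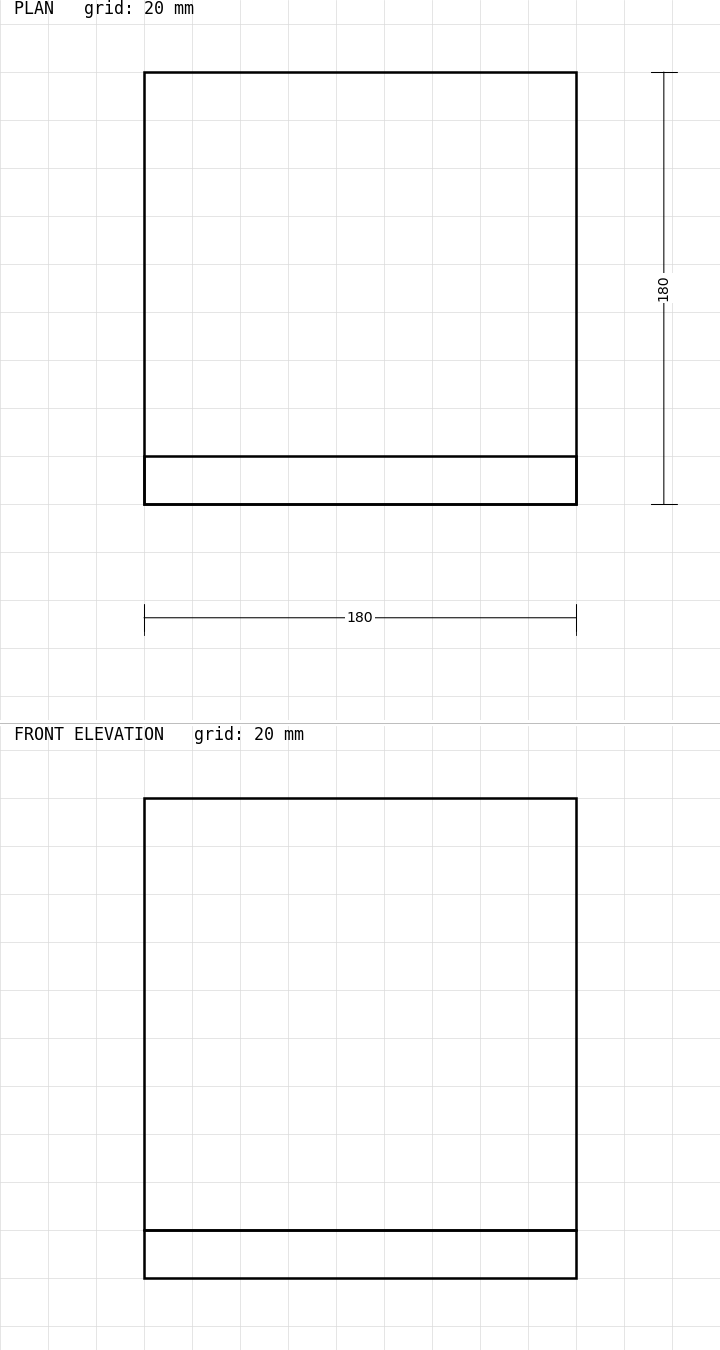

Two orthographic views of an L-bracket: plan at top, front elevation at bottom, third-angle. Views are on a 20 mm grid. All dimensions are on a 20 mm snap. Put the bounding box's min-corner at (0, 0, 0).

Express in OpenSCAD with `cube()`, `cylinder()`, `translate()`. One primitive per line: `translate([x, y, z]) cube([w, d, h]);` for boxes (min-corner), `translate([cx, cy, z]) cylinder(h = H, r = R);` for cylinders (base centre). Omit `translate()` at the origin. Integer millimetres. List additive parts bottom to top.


cube([180, 180, 20]);
translate([0, 0, 20]) cube([180, 20, 180]);


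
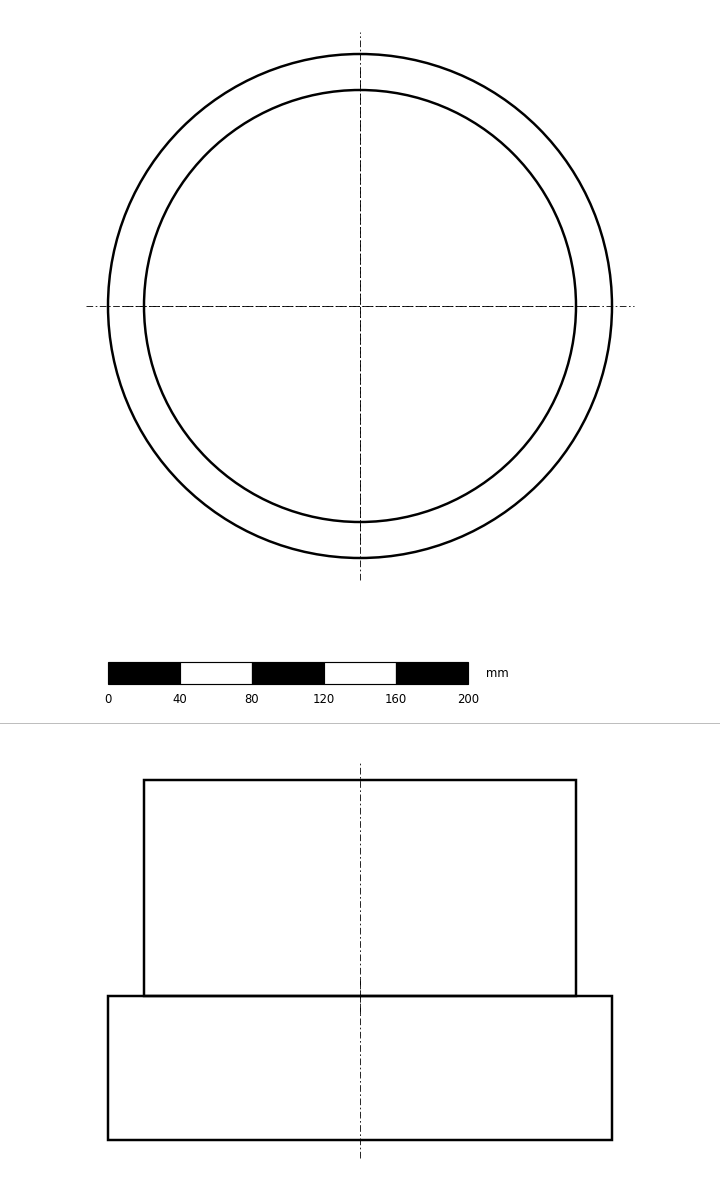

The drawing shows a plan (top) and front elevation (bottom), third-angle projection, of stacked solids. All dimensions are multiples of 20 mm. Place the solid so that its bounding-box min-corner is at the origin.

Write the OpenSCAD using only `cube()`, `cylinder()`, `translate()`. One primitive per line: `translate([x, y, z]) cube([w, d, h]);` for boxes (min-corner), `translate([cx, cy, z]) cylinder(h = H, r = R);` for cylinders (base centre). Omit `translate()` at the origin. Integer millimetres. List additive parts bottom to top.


translate([140, 140, 0]) cylinder(h = 80, r = 140);
translate([140, 140, 80]) cylinder(h = 120, r = 120);


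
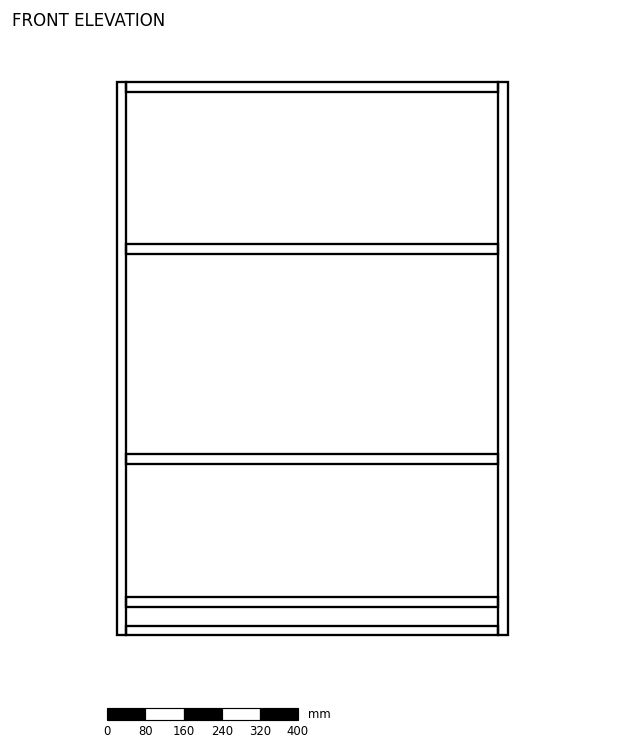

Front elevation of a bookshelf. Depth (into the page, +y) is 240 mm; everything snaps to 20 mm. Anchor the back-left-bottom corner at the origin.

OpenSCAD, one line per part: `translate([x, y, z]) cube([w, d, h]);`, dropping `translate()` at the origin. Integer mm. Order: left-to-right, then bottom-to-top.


cube([20, 240, 1160]);
translate([20, 0, 0]) cube([780, 240, 20]);
translate([20, 0, 60]) cube([780, 240, 20]);
translate([20, 0, 360]) cube([780, 240, 20]);
translate([20, 0, 800]) cube([780, 240, 20]);
translate([20, 0, 1140]) cube([780, 240, 20]);
translate([800, 0, 0]) cube([20, 240, 1160]);


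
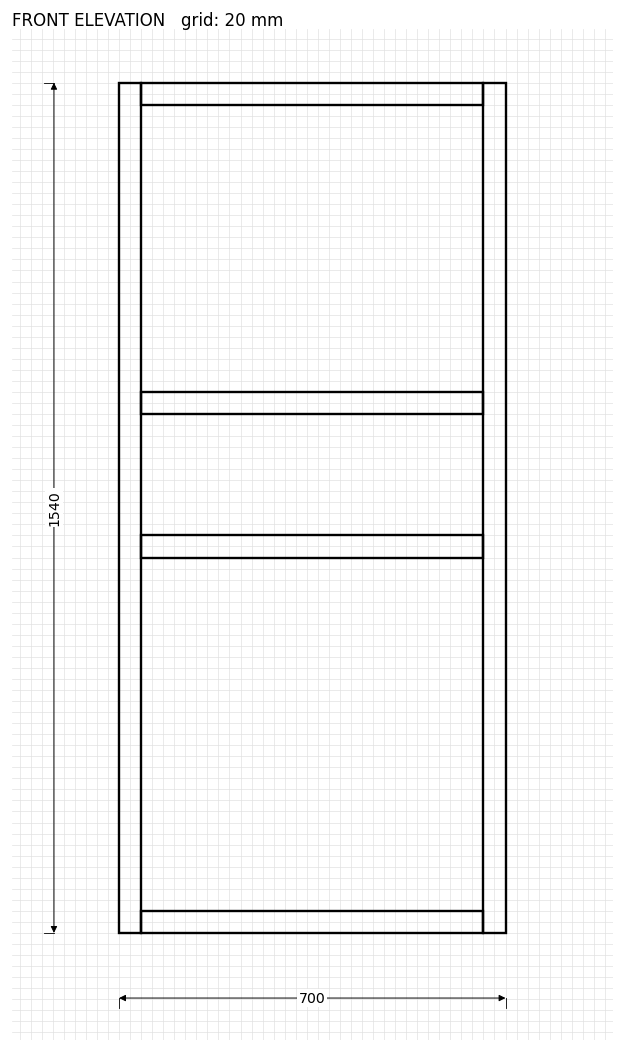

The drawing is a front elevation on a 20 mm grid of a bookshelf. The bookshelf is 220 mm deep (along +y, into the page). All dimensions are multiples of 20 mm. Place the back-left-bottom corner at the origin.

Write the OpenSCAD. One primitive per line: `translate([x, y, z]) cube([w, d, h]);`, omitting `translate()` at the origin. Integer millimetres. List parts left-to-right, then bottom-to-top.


cube([40, 220, 1540]);
translate([40, 0, 0]) cube([620, 220, 40]);
translate([40, 0, 680]) cube([620, 220, 40]);
translate([40, 0, 940]) cube([620, 220, 40]);
translate([40, 0, 1500]) cube([620, 220, 40]);
translate([660, 0, 0]) cube([40, 220, 1540]);
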